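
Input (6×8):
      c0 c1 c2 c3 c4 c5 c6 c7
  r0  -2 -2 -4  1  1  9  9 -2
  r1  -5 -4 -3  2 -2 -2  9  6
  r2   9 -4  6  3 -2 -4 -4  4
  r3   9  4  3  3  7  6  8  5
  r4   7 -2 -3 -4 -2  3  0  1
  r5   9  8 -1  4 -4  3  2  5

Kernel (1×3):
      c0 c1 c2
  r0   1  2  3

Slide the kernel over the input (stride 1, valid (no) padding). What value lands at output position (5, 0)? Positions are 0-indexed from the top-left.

The receptive field on the input at this output position is [9 8 -1]. Elementwise product with the kernel and sum: 9·1 + 8·2 + -1·3.

22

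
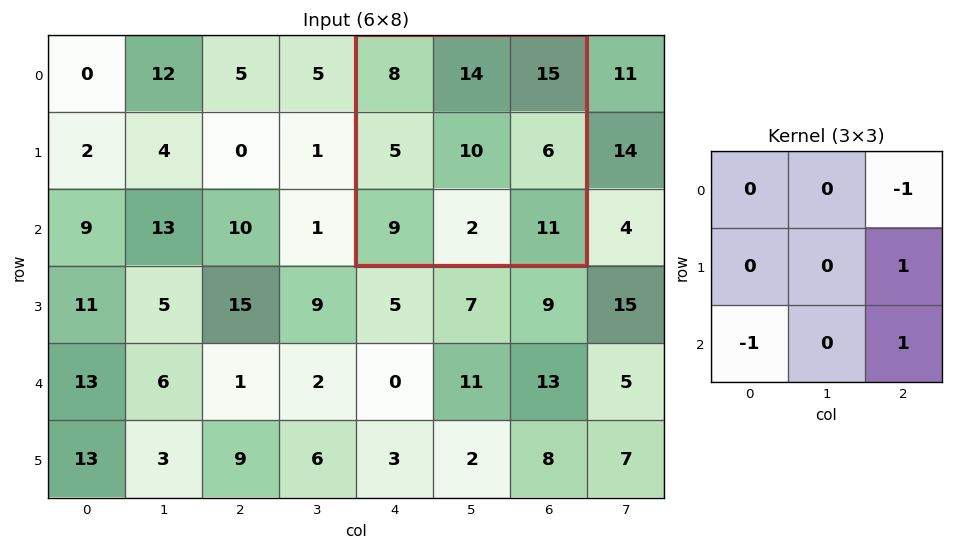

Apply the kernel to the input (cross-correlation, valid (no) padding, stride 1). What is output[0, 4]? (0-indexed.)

-7

The receptive field on the input at this output position is [8 14 15 / 5 10 6 / 9 2 11]. Elementwise product with the kernel and sum: 15·-1 + 6·1 + 9·-1 + 11·1.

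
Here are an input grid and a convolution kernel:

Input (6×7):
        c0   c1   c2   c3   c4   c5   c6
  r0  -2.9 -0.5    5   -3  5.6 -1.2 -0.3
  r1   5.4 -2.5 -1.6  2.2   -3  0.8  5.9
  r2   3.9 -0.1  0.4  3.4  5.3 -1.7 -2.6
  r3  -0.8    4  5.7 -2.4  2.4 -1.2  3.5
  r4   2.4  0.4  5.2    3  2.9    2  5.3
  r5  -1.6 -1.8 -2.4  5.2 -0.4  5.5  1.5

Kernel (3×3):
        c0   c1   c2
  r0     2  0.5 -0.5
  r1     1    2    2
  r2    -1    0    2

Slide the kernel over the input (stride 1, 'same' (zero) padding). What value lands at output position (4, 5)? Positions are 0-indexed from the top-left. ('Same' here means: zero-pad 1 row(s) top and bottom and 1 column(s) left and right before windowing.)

23.35

The receptive field on the zero-padded input at this output position is [2.4 -1.2 3.5 / 2.9 2 5.3 / -0.4 5.5 1.5]. Elementwise product with the kernel and sum: 2.4·2 + -1.2·0.5 + 3.5·-0.5 + 2.9·1 + 2·2 + 5.3·2 + -0.4·-1 + 1.5·2.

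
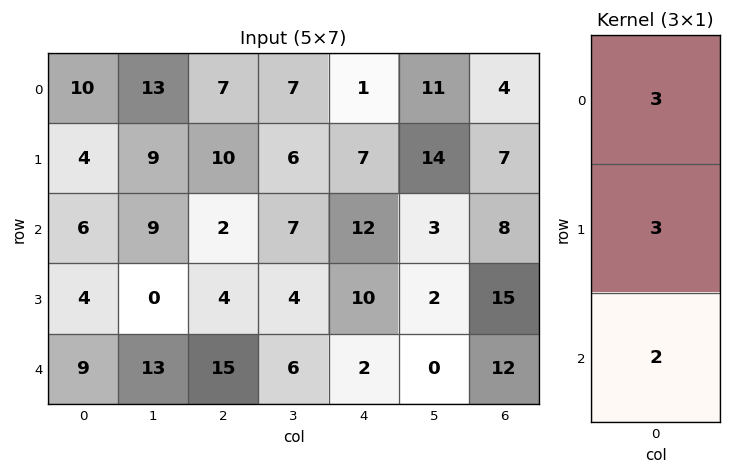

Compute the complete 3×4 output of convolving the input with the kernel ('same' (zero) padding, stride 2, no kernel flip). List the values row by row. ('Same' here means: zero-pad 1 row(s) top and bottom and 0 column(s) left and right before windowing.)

Output[0,0]: The receptive field on the zero-padded input at this output position is [0 / 10 / 4]. Elementwise product with the kernel and sum: 0·3 + 10·3 + 4·2.
Output[0,1]: The receptive field on the zero-padded input at this output position is [0 / 7 / 10]. Elementwise product with the kernel and sum: 0·3 + 7·3 + 10·2.

38 41 17 26
38 44 77 75
39 57 36 81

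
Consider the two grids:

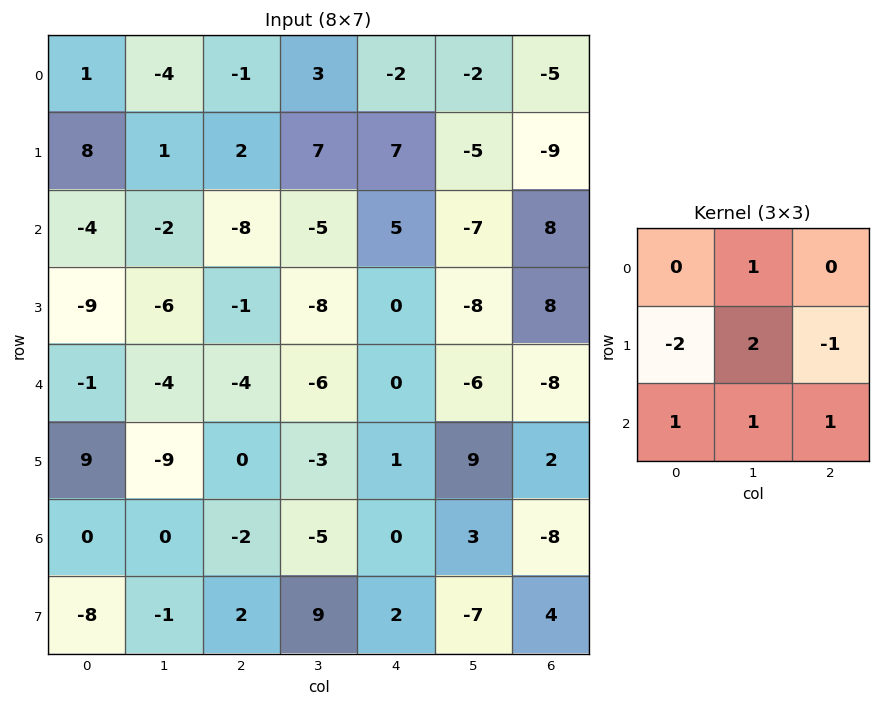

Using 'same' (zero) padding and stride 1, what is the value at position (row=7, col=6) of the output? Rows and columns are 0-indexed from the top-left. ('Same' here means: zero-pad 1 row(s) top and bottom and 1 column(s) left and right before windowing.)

The receptive field on the zero-padded input at this output position is [3 -8 0 / -7 4 0 / 0 0 0]. Elementwise product with the kernel and sum: -8·1 + -7·-2 + 4·2 + 0·-1 + 0·1 + 0·1 + 0·1.

14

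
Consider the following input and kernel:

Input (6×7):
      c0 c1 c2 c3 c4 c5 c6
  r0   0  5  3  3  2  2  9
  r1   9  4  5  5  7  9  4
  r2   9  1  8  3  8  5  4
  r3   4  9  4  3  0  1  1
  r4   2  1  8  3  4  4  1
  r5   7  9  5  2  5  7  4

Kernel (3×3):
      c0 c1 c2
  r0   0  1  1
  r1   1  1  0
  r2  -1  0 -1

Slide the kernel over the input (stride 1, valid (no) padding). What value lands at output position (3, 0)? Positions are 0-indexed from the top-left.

4

The receptive field on the input at this output position is [4 9 4 / 2 1 8 / 7 9 5]. Elementwise product with the kernel and sum: 9·1 + 4·1 + 2·1 + 1·1 + 7·-1 + 5·-1.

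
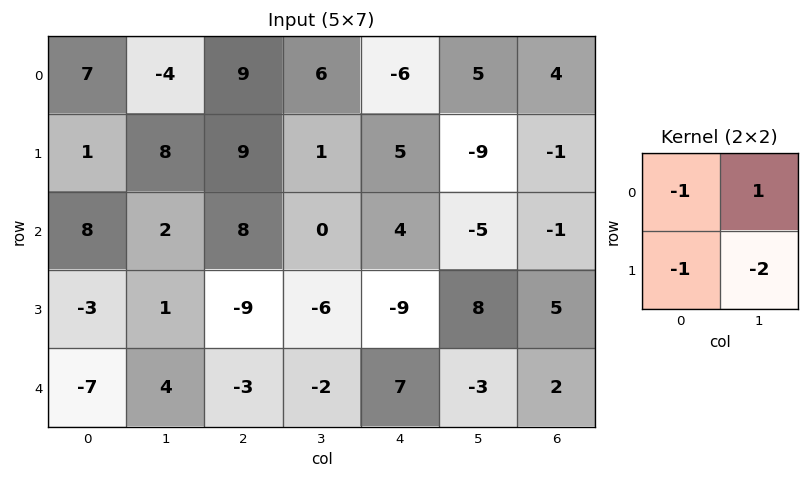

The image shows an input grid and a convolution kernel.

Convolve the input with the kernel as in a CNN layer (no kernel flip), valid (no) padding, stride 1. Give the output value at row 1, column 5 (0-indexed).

15

The receptive field on the input at this output position is [-9 -1 / -5 -1]. Elementwise product with the kernel and sum: -9·-1 + -1·1 + -5·-1 + -1·-2.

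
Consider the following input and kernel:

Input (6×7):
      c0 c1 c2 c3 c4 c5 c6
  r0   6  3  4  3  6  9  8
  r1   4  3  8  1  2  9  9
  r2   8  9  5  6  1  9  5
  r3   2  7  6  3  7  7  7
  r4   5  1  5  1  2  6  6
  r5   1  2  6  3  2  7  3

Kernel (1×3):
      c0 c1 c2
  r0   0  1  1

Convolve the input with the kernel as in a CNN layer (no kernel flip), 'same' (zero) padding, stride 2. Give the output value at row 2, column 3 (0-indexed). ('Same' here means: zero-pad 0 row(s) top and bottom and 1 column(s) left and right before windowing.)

The receptive field on the zero-padded input at this output position is [6 6 0]. Elementwise product with the kernel and sum: 6·1 + 0·1.

6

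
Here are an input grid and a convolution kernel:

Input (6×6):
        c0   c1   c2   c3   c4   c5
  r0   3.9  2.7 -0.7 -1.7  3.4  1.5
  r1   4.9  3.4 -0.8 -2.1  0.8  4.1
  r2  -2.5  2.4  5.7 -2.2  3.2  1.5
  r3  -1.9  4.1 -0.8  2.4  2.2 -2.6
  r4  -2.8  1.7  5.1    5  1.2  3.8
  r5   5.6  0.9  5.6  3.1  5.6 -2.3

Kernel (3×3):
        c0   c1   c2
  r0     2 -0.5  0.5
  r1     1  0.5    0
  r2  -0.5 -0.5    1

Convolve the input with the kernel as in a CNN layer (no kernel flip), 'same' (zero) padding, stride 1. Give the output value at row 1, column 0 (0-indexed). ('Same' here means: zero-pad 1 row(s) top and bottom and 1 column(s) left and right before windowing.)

5.5

The receptive field on the zero-padded input at this output position is [0 3.9 2.7 / 0 4.9 3.4 / 0 -2.5 2.4]. Elementwise product with the kernel and sum: 0·2 + 3.9·-0.5 + 2.7·0.5 + 0·1 + 4.9·0.5 + 0·-0.5 + -2.5·-0.5 + 2.4·1.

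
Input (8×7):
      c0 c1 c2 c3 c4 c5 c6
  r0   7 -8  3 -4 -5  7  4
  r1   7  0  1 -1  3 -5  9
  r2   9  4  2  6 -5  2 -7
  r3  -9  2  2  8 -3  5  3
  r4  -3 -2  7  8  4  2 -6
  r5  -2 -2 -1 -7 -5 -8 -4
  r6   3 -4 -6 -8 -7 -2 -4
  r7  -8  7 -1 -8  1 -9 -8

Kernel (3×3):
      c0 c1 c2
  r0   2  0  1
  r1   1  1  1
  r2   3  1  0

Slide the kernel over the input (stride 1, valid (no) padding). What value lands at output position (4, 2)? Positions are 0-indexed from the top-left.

-21

The receptive field on the input at this output position is [7 8 4 / -1 -7 -5 / -6 -8 -7]. Elementwise product with the kernel and sum: 7·2 + 4·1 + -1·1 + -7·1 + -5·1 + -6·3 + -8·1.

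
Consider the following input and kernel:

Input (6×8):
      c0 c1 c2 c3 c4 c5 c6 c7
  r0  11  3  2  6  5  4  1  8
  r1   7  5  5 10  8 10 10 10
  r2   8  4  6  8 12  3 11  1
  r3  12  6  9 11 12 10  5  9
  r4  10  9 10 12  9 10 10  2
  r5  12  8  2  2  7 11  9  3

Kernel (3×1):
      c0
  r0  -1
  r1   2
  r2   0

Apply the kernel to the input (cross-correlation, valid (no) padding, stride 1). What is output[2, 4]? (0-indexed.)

The receptive field on the input at this output position is [12 / 12 / 9]. Elementwise product with the kernel and sum: 12·-1 + 12·2.

12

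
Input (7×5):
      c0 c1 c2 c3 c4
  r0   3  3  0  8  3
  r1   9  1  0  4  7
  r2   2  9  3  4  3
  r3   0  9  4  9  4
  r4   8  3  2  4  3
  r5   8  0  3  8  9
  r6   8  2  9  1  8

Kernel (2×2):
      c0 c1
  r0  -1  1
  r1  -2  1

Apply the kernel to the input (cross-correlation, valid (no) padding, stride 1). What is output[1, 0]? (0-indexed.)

The receptive field on the input at this output position is [9 1 / 2 9]. Elementwise product with the kernel and sum: 9·-1 + 1·1 + 2·-2 + 9·1.

-3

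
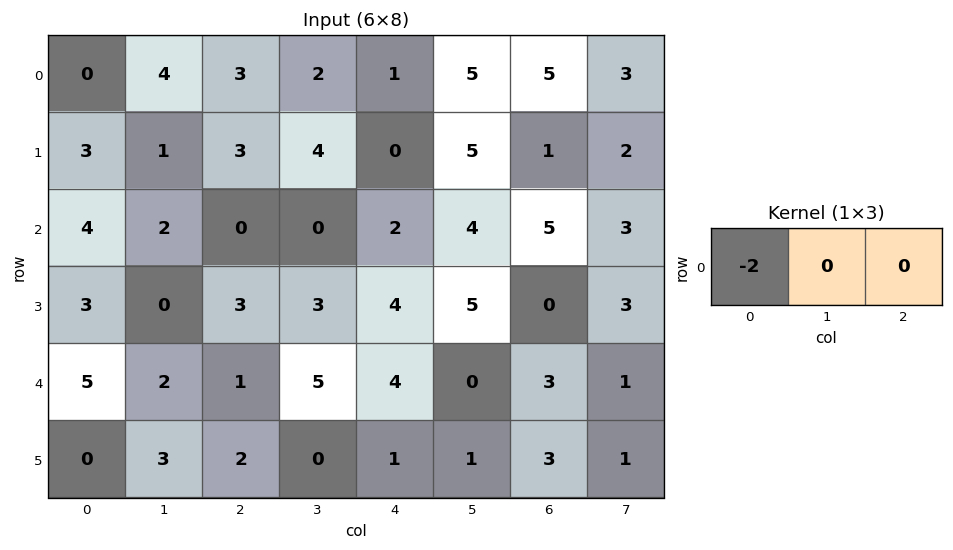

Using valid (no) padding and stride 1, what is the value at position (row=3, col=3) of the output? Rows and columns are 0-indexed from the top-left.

-6

The receptive field on the input at this output position is [3 4 5]. Elementwise product with the kernel and sum: 3·-2.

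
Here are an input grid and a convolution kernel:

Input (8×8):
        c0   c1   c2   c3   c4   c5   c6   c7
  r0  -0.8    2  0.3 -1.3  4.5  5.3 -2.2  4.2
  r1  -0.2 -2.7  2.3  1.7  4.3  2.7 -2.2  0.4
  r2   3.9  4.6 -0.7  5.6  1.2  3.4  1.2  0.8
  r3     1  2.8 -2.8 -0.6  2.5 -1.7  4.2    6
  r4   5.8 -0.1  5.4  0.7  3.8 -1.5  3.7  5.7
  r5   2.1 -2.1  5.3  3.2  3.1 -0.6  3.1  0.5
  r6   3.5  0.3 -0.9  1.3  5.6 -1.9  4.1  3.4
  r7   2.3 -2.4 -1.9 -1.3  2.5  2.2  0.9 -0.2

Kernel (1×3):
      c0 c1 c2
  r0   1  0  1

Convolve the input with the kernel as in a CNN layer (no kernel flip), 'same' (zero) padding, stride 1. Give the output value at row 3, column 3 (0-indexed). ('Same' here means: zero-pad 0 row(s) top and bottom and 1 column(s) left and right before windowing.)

The receptive field on the zero-padded input at this output position is [-2.8 -0.6 2.5]. Elementwise product with the kernel and sum: -2.8·1 + 2.5·1.

-0.3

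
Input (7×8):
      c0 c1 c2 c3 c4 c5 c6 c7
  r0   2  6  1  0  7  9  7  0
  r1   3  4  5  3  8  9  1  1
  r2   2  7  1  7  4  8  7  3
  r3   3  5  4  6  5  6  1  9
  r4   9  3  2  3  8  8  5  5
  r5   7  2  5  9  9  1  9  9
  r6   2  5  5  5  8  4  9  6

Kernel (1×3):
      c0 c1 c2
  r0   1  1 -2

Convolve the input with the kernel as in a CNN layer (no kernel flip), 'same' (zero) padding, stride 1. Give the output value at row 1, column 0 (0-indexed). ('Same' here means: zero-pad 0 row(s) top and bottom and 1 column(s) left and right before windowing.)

-5

The receptive field on the zero-padded input at this output position is [0 3 4]. Elementwise product with the kernel and sum: 0·1 + 3·1 + 4·-2.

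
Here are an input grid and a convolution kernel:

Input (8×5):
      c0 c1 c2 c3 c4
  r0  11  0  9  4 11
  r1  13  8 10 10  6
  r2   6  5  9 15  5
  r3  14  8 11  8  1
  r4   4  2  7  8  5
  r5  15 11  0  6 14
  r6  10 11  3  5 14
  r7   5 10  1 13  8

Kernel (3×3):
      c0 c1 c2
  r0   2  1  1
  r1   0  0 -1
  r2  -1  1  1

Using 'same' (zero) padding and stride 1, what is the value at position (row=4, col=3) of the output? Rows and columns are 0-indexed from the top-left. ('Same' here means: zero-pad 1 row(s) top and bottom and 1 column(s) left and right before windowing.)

46

The receptive field on the zero-padded input at this output position is [11 8 1 / 7 8 5 / 0 6 14]. Elementwise product with the kernel and sum: 11·2 + 8·1 + 1·1 + 5·-1 + 0·-1 + 6·1 + 14·1.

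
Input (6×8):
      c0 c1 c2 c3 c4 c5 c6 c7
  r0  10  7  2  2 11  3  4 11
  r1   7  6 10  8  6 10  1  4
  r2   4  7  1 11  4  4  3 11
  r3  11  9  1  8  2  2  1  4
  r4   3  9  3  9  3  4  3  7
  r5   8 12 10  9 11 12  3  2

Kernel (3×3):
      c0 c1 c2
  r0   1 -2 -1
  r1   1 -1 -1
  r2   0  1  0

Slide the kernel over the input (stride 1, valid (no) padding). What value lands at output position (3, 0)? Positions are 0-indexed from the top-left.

The receptive field on the input at this output position is [11 9 1 / 3 9 3 / 8 12 10]. Elementwise product with the kernel and sum: 11·1 + 9·-2 + 1·-1 + 3·1 + 9·-1 + 3·-1 + 12·1.

-5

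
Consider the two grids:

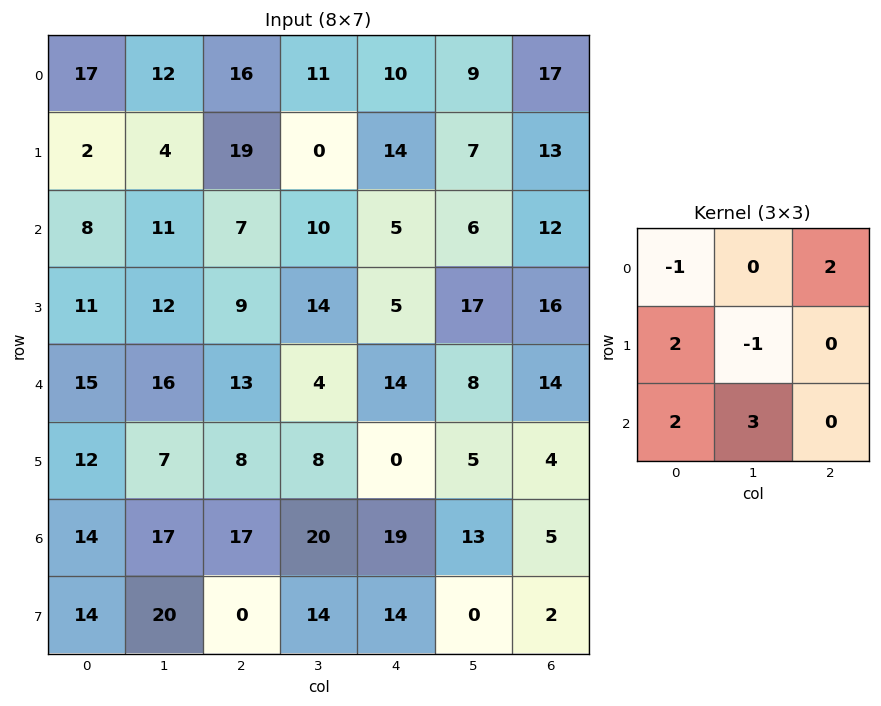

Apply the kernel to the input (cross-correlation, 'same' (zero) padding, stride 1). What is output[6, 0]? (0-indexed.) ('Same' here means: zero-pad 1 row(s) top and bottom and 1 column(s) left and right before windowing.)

The receptive field on the zero-padded input at this output position is [0 12 7 / 0 14 17 / 0 14 20]. Elementwise product with the kernel and sum: 0·-1 + 7·2 + 0·2 + 14·-1 + 0·2 + 14·3.

42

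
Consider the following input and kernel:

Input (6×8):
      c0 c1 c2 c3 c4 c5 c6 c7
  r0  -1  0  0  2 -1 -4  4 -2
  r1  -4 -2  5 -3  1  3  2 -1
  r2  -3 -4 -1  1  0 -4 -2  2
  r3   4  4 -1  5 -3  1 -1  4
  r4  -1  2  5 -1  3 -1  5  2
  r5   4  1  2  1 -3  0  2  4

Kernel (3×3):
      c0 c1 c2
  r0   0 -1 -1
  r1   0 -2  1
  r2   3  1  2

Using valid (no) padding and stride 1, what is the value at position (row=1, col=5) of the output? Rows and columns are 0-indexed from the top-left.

The receptive field on the input at this output position is [3 2 -1 / -4 -2 2 / 1 -1 4]. Elementwise product with the kernel and sum: 2·-1 + -1·-1 + -2·-2 + 2·1 + 1·3 + -1·1 + 4·2.

15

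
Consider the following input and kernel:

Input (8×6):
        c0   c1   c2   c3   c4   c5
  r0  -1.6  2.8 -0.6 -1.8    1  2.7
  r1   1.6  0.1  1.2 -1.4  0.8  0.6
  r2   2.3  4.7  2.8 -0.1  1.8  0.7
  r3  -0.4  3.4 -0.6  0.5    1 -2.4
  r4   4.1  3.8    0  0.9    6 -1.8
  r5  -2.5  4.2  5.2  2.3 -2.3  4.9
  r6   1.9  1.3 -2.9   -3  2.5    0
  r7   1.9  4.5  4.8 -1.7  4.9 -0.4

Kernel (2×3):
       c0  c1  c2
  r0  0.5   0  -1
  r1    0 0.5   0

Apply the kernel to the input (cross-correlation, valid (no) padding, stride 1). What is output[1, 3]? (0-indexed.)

The receptive field on the input at this output position is [-1.4 0.8 0.6 / -0.1 1.8 0.7]. Elementwise product with the kernel and sum: -1.4·0.5 + 0.6·-1 + 1.8·0.5.

-0.4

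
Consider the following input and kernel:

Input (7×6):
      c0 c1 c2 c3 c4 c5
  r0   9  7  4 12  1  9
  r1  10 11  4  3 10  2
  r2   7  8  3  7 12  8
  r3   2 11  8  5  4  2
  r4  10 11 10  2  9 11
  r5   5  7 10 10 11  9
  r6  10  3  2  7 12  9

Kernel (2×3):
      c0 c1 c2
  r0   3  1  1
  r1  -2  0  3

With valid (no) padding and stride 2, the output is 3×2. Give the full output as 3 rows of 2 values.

30 47
52 24
71 54

Output[0,0]: The receptive field on the input at this output position is [9 7 4 / 10 11 4]. Elementwise product with the kernel and sum: 9·3 + 7·1 + 4·1 + 10·-2 + 4·3.
Output[0,1]: The receptive field on the input at this output position is [4 12 1 / 4 3 10]. Elementwise product with the kernel and sum: 4·3 + 12·1 + 1·1 + 4·-2 + 10·3.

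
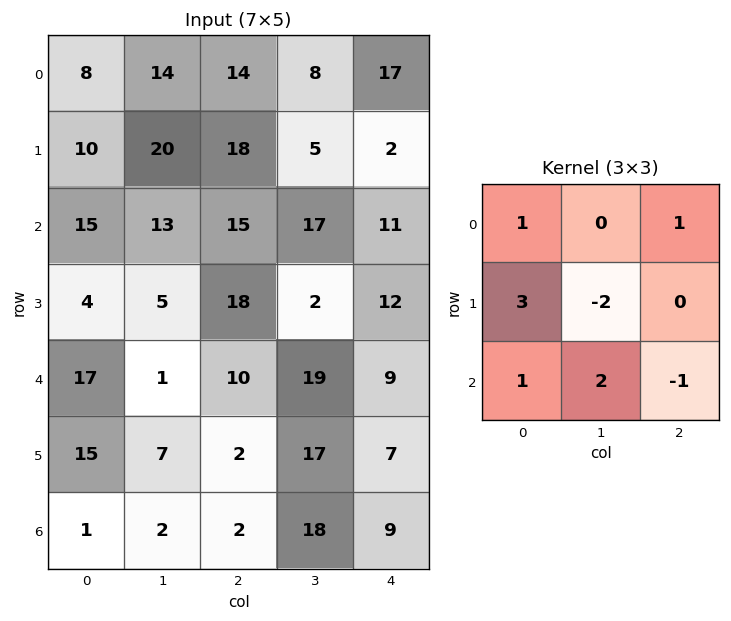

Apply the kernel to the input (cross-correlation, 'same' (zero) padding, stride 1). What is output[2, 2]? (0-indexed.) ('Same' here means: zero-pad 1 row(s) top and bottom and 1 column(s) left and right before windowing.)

The receptive field on the zero-padded input at this output position is [20 18 5 / 13 15 17 / 5 18 2]. Elementwise product with the kernel and sum: 20·1 + 5·1 + 13·3 + 15·-2 + 5·1 + 18·2 + 2·-1.

73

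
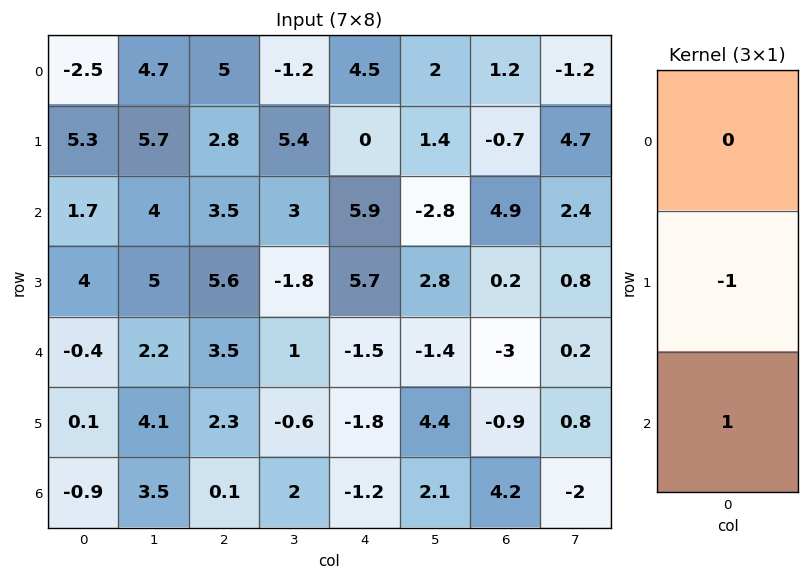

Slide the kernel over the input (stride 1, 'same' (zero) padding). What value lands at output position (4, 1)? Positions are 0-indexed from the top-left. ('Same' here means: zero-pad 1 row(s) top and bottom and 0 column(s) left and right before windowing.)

1.9

The receptive field on the zero-padded input at this output position is [5 / 2.2 / 4.1]. Elementwise product with the kernel and sum: 2.2·-1 + 4.1·1.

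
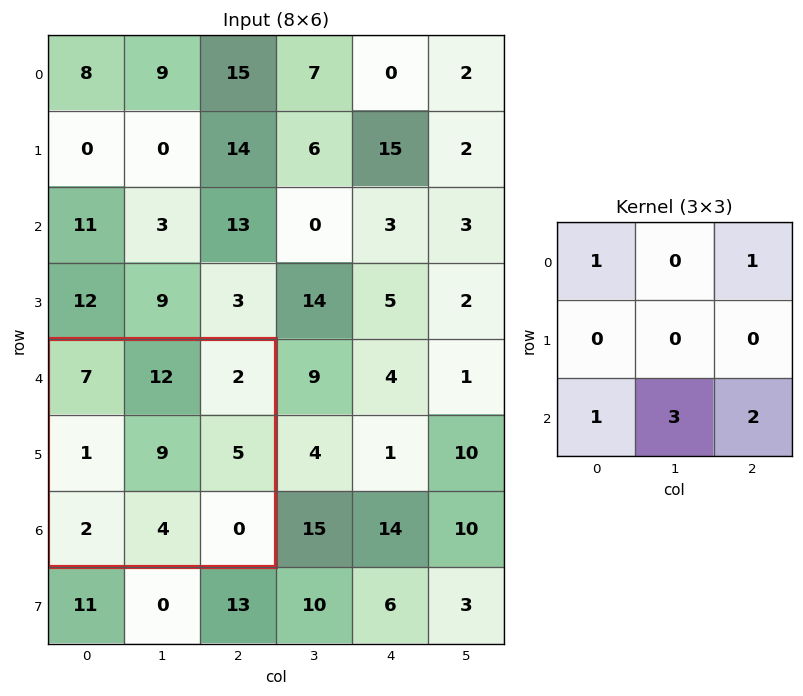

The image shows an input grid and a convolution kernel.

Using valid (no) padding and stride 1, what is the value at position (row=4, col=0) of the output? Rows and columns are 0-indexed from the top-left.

The receptive field on the input at this output position is [7 12 2 / 1 9 5 / 2 4 0]. Elementwise product with the kernel and sum: 7·1 + 2·1 + 2·1 + 4·3 + 0·2.

23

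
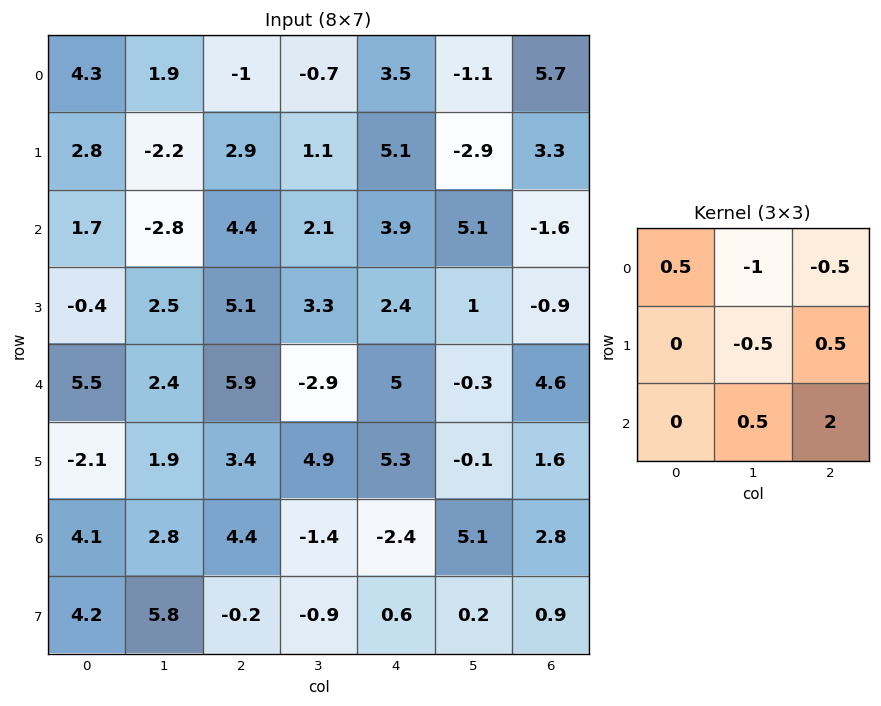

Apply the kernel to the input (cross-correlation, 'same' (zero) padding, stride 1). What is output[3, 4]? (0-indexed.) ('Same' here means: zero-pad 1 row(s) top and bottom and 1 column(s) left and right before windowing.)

The receptive field on the zero-padded input at this output position is [2.1 3.9 5.1 / 3.3 2.4 1 / -2.9 5 -0.3]. Elementwise product with the kernel and sum: 2.1·0.5 + 3.9·-1 + 5.1·-0.5 + 2.4·-0.5 + 1·0.5 + 5·0.5 + -0.3·2.

-4.2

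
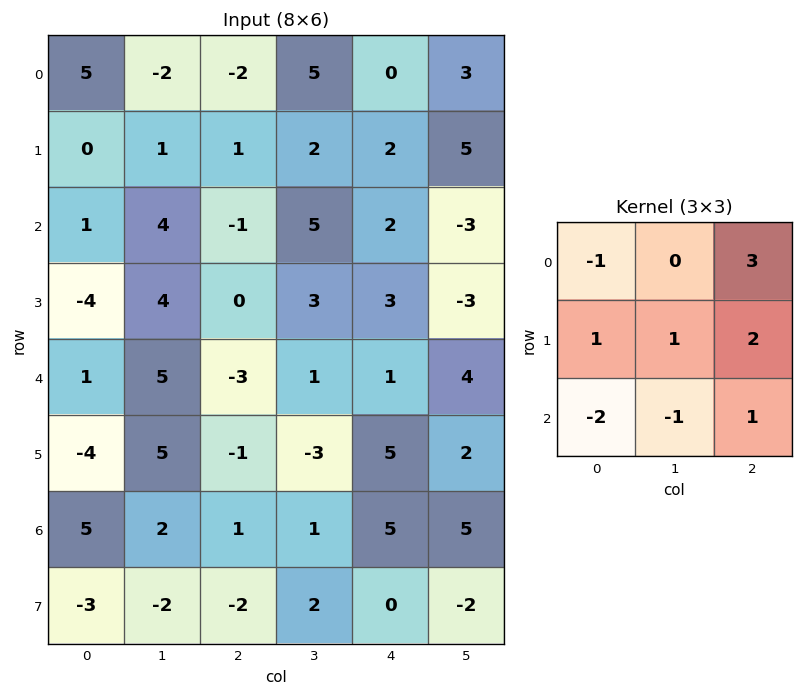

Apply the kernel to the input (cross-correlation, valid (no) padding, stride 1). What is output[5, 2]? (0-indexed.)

The receptive field on the input at this output position is [-1 -3 5 / 1 1 5 / -2 2 0]. Elementwise product with the kernel and sum: -1·-1 + 5·3 + 1·1 + 1·1 + 5·2 + -2·-2 + 2·-1 + 0·1.

30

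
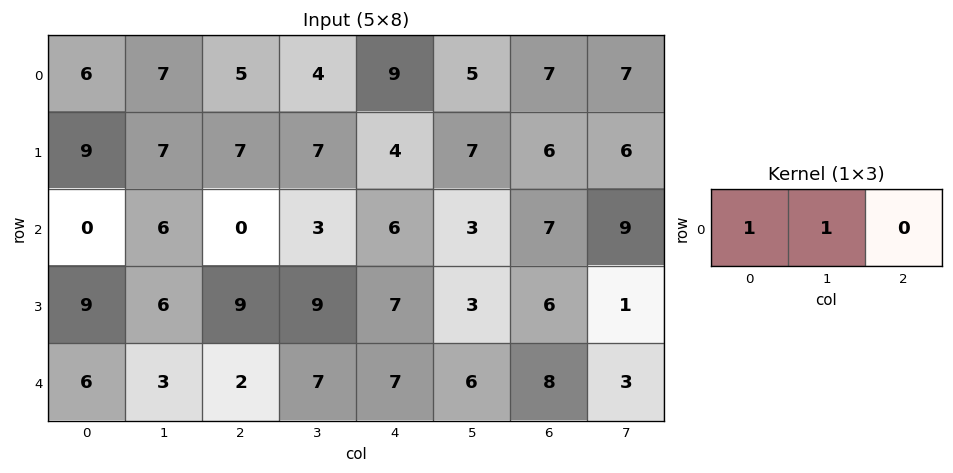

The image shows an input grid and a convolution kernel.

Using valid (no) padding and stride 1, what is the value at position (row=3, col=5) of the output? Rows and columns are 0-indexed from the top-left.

The receptive field on the input at this output position is [3 6 1]. Elementwise product with the kernel and sum: 3·1 + 6·1.

9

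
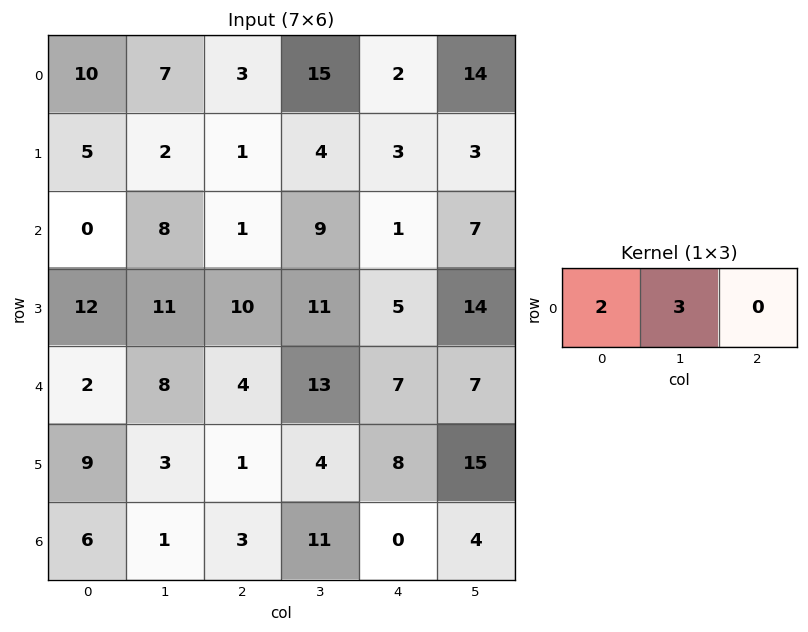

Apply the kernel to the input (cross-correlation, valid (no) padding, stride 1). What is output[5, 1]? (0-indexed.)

9

The receptive field on the input at this output position is [3 1 4]. Elementwise product with the kernel and sum: 3·2 + 1·3.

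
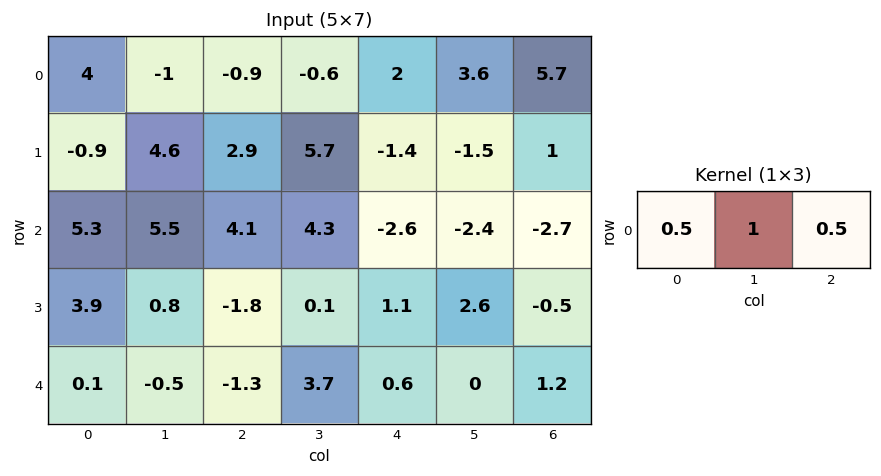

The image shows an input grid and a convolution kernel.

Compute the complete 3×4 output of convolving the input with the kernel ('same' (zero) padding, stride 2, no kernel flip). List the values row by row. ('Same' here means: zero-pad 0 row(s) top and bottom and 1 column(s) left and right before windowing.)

Output[0,0]: The receptive field on the zero-padded input at this output position is [0 4 -1]. Elementwise product with the kernel and sum: 0·0.5 + 4·1 + -1·0.5.
Output[0,1]: The receptive field on the zero-padded input at this output position is [-1 -0.9 -0.6]. Elementwise product with the kernel and sum: -1·0.5 + -0.9·1 + -0.6·0.5.

3.5 -1.7 3.5 7.5
8.05 9 -1.65 -3.9
-0.15 0.3 2.45 1.2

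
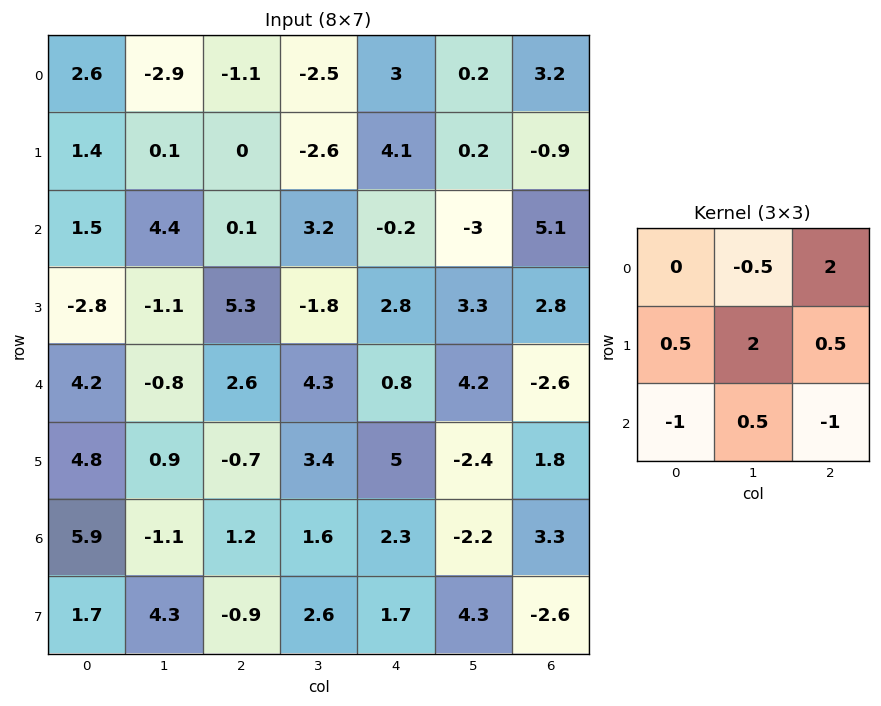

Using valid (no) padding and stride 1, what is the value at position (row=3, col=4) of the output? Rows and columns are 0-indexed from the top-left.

The receptive field on the input at this output position is [2.8 3.3 2.8 / 0.8 4.2 -2.6 / 5 -2.4 1.8]. Elementwise product with the kernel and sum: 3.3·-0.5 + 2.8·2 + 0.8·0.5 + 4.2·2 + -2.6·0.5 + 5·-1 + -2.4·0.5 + 1.8·-1.

3.45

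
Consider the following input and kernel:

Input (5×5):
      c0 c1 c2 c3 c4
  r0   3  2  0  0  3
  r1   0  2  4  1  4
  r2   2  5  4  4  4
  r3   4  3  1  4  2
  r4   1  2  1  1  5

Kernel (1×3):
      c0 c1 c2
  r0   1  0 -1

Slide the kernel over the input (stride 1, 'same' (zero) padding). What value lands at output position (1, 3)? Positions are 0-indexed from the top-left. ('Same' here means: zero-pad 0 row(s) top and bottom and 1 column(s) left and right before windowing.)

0

The receptive field on the zero-padded input at this output position is [4 1 4]. Elementwise product with the kernel and sum: 4·1 + 4·-1.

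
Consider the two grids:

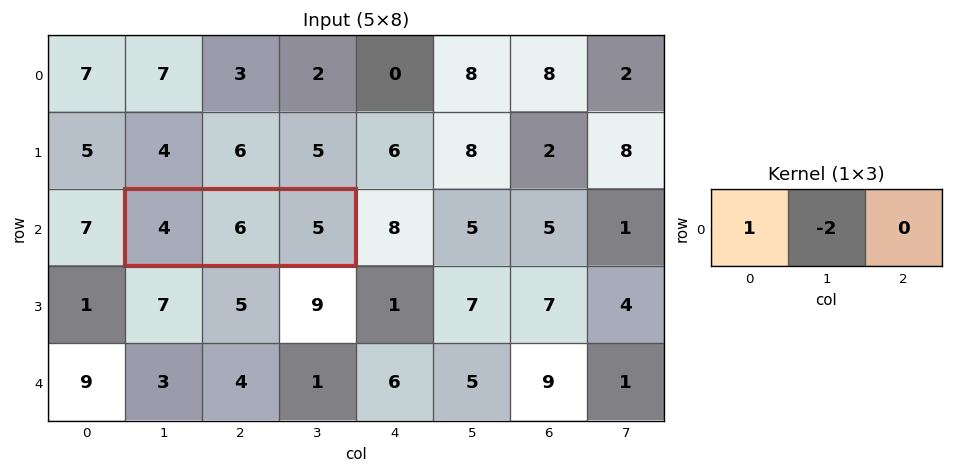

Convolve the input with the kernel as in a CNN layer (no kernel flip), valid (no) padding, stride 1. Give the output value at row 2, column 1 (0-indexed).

The receptive field on the input at this output position is [4 6 5]. Elementwise product with the kernel and sum: 4·1 + 6·-2.

-8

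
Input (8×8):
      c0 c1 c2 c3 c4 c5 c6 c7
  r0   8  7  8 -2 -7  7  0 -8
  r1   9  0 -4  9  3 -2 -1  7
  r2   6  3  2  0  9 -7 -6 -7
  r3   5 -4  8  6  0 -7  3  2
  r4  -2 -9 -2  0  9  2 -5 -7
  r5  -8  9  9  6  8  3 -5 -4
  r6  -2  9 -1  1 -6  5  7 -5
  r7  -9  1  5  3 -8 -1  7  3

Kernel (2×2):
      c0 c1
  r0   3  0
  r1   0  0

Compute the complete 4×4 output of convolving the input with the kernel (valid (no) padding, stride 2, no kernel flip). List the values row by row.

24 24 -21 0
18 6 27 -18
-6 -6 27 -15
-6 -3 -18 21

Output[0,0]: The receptive field on the input at this output position is [8 7 / 9 0]. Elementwise product with the kernel and sum: 8·3.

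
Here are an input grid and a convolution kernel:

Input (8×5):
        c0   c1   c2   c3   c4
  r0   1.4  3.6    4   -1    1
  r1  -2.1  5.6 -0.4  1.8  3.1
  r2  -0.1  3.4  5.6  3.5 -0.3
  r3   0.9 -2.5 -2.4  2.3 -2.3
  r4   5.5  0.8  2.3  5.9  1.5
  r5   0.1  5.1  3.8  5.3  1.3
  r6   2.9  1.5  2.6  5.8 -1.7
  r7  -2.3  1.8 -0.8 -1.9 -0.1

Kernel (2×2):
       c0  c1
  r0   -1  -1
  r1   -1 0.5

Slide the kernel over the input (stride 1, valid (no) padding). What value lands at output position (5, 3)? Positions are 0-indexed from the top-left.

The receptive field on the input at this output position is [5.3 1.3 / 5.8 -1.7]. Elementwise product with the kernel and sum: 5.3·-1 + 1.3·-1 + 5.8·-1 + -1.7·0.5.

-13.25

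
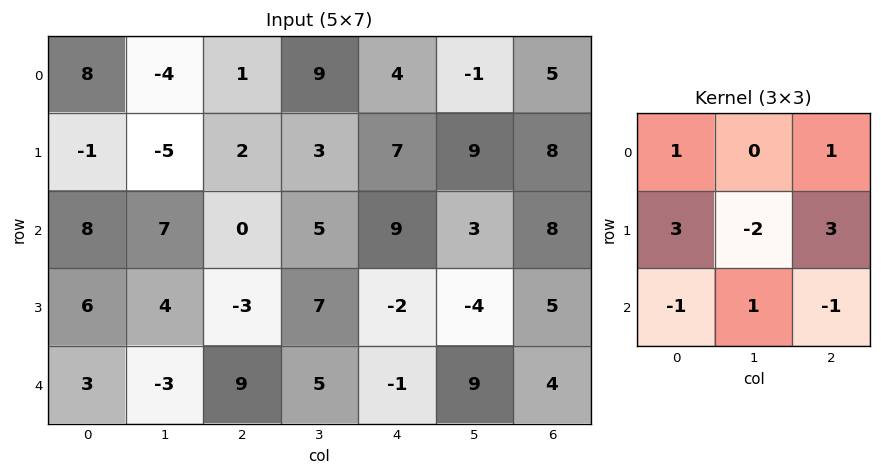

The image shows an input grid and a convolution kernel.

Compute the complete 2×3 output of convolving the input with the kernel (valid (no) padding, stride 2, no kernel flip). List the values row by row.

21 22 22
-6 -23 40

Output[0,0]: The receptive field on the input at this output position is [8 -4 1 / -1 -5 2 / 8 7 0]. Elementwise product with the kernel and sum: 8·1 + 1·1 + -1·3 + -5·-2 + 2·3 + 8·-1 + 7·1 + 0·-1.
Output[0,1]: The receptive field on the input at this output position is [1 9 4 / 2 3 7 / 0 5 9]. Elementwise product with the kernel and sum: 1·1 + 4·1 + 2·3 + 3·-2 + 7·3 + 0·-1 + 5·1 + 9·-1.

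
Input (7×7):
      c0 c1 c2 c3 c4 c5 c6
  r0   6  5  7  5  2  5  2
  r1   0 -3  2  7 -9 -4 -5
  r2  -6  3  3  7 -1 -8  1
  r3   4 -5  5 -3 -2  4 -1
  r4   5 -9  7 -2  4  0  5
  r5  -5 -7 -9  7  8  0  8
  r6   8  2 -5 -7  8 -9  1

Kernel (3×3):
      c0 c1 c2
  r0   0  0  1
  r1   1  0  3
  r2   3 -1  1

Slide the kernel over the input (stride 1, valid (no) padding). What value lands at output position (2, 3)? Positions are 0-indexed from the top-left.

-9

The receptive field on the input at this output position is [7 -1 -8 / -3 -2 4 / -2 4 0]. Elementwise product with the kernel and sum: -8·1 + -3·1 + 4·3 + -2·3 + 4·-1 + 0·1.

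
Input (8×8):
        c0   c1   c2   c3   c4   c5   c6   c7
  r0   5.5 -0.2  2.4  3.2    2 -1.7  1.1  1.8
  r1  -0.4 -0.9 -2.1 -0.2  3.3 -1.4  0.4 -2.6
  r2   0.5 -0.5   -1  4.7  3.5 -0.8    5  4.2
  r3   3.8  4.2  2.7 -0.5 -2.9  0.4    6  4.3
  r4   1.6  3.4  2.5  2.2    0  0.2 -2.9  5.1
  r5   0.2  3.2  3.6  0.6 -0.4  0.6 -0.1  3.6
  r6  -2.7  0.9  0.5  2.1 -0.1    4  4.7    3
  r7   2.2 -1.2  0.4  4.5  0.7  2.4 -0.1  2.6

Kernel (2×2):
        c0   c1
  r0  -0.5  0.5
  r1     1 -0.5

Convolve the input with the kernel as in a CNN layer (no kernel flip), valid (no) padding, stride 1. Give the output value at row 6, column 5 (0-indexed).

The receptive field on the input at this output position is [4 4.7 / 2.4 -0.1]. Elementwise product with the kernel and sum: 4·-0.5 + 4.7·0.5 + 2.4·1 + -0.1·-0.5.

2.8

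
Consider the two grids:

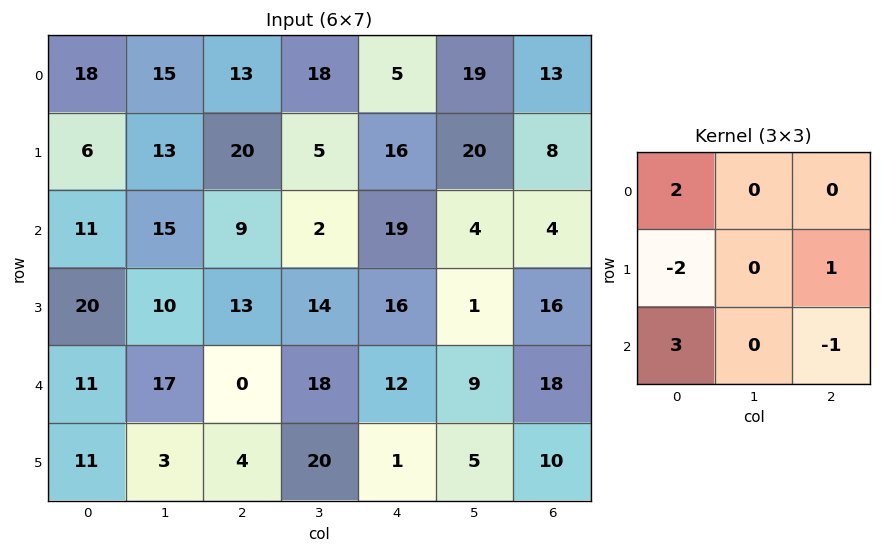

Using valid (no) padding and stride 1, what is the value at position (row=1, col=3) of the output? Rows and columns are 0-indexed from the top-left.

51

The receptive field on the input at this output position is [5 16 20 / 2 19 4 / 14 16 1]. Elementwise product with the kernel and sum: 5·2 + 2·-2 + 4·1 + 14·3 + 1·-1.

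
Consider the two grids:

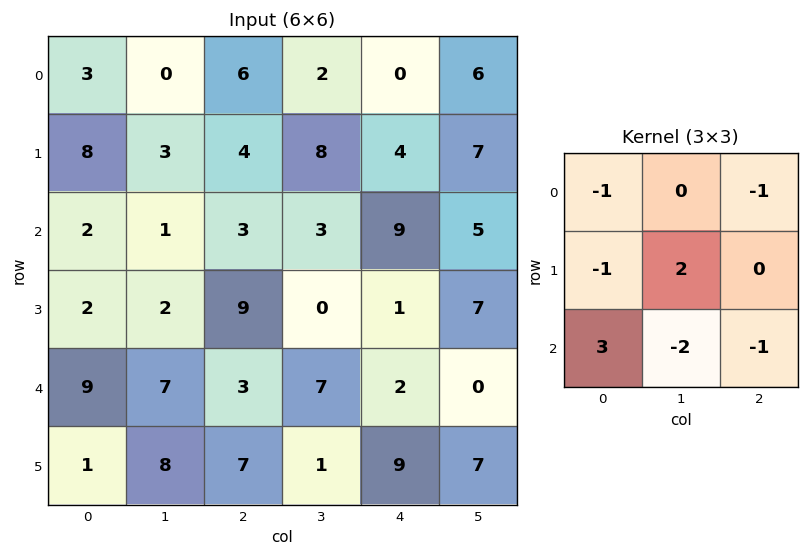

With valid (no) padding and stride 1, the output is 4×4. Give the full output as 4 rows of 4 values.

Output[0,0]: The receptive field on the input at this output position is [3 0 6 / 8 3 4 / 2 1 3]. Elementwise product with the kernel and sum: 3·-1 + 6·-1 + 8·-1 + 3·2 + 2·3 + 1·-2 + 3·-1.

-10 -3 0 -22
-19 -18 21 -9
7 20 -28 11
-26 6 11 -32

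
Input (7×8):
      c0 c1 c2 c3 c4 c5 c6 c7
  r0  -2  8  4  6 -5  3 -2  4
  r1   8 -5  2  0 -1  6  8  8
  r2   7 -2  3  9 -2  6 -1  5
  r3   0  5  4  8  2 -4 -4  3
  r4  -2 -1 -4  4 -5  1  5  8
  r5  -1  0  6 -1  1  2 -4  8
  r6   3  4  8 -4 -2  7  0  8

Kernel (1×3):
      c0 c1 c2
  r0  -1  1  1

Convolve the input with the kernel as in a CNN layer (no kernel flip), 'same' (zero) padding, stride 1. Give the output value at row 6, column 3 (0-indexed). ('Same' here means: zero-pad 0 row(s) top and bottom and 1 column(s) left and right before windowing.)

The receptive field on the zero-padded input at this output position is [8 -4 -2]. Elementwise product with the kernel and sum: 8·-1 + -4·1 + -2·1.

-14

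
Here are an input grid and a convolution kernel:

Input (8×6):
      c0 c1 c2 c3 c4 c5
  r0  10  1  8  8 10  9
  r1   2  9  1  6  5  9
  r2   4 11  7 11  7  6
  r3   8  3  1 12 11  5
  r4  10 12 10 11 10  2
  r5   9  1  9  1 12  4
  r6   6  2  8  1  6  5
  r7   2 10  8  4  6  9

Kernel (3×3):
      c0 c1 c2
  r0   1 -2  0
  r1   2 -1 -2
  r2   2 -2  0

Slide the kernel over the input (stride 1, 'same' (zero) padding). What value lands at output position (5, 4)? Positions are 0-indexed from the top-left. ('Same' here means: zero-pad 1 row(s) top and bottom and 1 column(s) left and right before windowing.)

The receptive field on the zero-padded input at this output position is [11 10 2 / 1 12 4 / 1 6 5]. Elementwise product with the kernel and sum: 11·1 + 10·-2 + 1·2 + 12·-1 + 4·-2 + 1·2 + 6·-2.

-37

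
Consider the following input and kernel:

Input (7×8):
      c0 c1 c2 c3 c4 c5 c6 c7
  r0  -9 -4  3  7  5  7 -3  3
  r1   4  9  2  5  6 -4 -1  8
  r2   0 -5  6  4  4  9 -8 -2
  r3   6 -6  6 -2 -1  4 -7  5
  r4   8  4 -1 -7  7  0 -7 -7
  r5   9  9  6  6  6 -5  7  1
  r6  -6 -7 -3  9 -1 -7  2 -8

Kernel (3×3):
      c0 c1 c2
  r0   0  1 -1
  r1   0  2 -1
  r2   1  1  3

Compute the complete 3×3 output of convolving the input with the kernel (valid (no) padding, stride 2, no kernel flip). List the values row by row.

22 28 -8
-20 10 18
-5 -5 -12

Output[0,0]: The receptive field on the input at this output position is [-9 -4 3 / 4 9 2 / 0 -5 6]. Elementwise product with the kernel and sum: -4·1 + 3·-1 + 9·2 + 2·-1 + 0·1 + -5·1 + 6·3.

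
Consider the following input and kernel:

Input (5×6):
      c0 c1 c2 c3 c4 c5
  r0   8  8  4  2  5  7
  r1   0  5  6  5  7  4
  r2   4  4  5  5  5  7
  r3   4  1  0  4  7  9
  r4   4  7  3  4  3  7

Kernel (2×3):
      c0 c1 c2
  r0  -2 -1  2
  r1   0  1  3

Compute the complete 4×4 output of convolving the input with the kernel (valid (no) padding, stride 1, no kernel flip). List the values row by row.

7 5 26 24
26 14 17 17
-1 9 20 33
7 21 23 27

Output[0,0]: The receptive field on the input at this output position is [8 8 4 / 0 5 6]. Elementwise product with the kernel and sum: 8·-2 + 8·-1 + 4·2 + 5·1 + 6·3.
Output[0,1]: The receptive field on the input at this output position is [8 4 2 / 5 6 5]. Elementwise product with the kernel and sum: 8·-2 + 4·-1 + 2·2 + 6·1 + 5·3.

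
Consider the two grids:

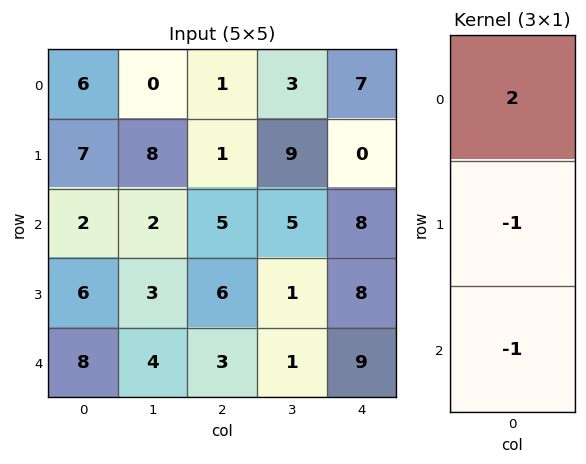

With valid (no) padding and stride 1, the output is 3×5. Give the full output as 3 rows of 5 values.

Output[0,0]: The receptive field on the input at this output position is [6 / 7 / 2]. Elementwise product with the kernel and sum: 6·2 + 7·-1 + 2·-1.

3 -10 -4 -8 6
6 11 -9 12 -16
-10 -3 1 8 -1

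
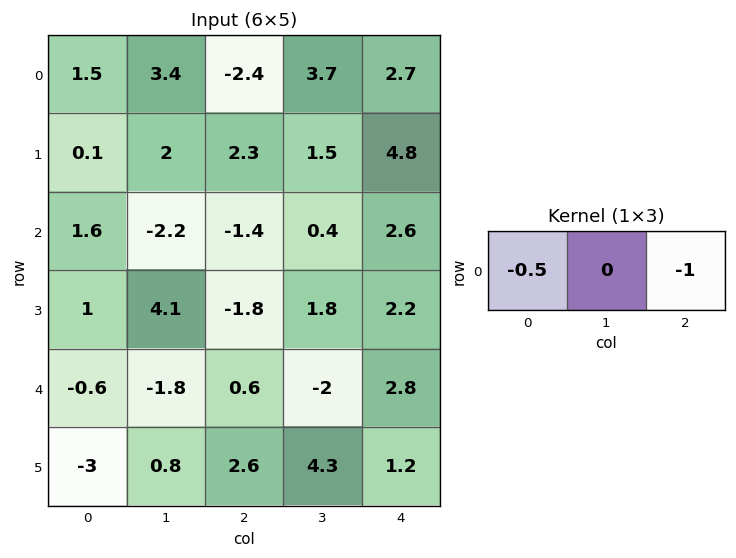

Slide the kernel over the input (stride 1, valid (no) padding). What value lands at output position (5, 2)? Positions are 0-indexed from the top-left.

-2.5

The receptive field on the input at this output position is [2.6 4.3 1.2]. Elementwise product with the kernel and sum: 2.6·-0.5 + 1.2·-1.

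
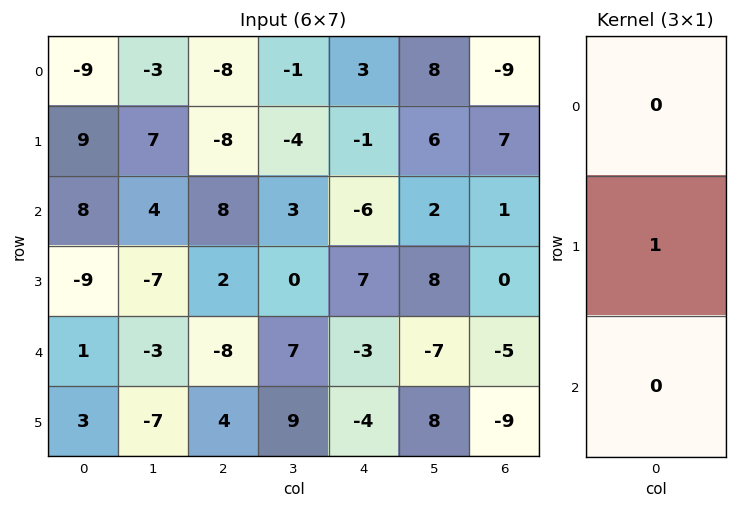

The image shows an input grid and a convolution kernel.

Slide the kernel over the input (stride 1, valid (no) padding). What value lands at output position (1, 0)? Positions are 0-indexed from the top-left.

The receptive field on the input at this output position is [9 / 8 / -9]. Elementwise product with the kernel and sum: 8·1.

8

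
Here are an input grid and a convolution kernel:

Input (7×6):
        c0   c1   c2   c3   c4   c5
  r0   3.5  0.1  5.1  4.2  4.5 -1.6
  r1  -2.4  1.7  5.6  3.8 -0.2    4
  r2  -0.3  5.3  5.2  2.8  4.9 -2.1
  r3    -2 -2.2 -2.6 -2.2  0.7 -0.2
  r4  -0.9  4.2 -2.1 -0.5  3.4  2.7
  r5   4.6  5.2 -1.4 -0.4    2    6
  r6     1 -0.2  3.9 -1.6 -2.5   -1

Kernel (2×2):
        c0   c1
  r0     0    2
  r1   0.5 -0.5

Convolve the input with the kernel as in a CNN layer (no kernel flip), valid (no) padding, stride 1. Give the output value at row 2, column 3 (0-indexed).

The receptive field on the input at this output position is [2.8 4.9 / -2.2 0.7]. Elementwise product with the kernel and sum: 4.9·2 + -2.2·0.5 + 0.7·-0.5.

8.35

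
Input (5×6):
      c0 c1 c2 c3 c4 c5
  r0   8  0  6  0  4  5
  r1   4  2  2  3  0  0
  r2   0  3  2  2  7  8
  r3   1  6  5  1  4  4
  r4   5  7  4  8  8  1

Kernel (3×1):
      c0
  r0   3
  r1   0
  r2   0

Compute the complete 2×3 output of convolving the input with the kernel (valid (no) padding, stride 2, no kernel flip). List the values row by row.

Output[0,0]: The receptive field on the input at this output position is [8 / 4 / 0]. Elementwise product with the kernel and sum: 8·3.
Output[0,1]: The receptive field on the input at this output position is [6 / 2 / 2]. Elementwise product with the kernel and sum: 6·3.

24 18 12
0 6 21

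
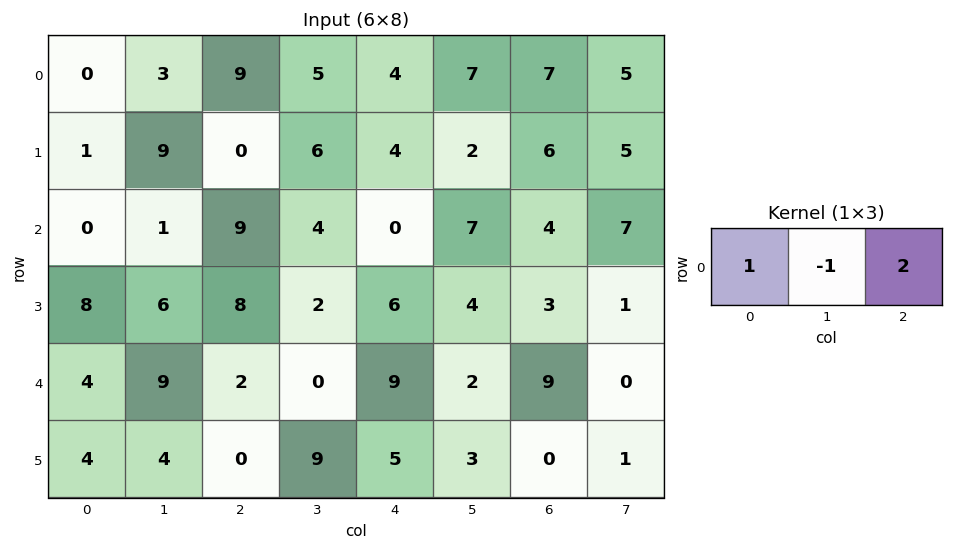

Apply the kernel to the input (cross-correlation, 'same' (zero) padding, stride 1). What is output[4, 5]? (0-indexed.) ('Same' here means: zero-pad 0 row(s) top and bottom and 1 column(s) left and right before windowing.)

25

The receptive field on the zero-padded input at this output position is [9 2 9]. Elementwise product with the kernel and sum: 9·1 + 2·-1 + 9·2.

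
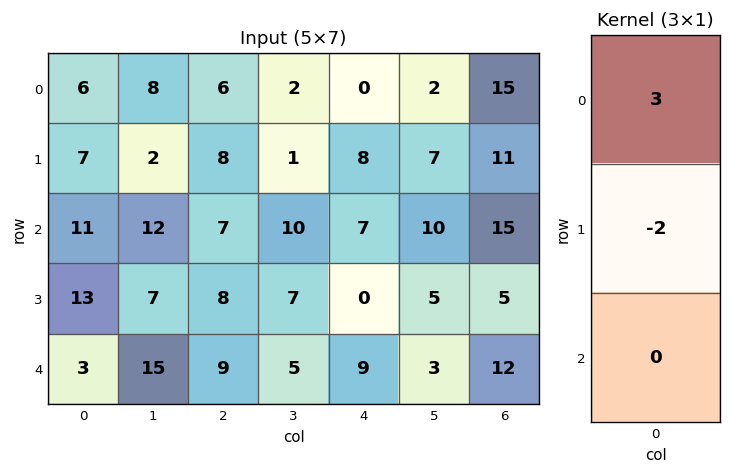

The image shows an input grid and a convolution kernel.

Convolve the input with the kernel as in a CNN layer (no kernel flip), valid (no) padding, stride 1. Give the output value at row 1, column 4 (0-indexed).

10

The receptive field on the input at this output position is [8 / 7 / 0]. Elementwise product with the kernel and sum: 8·3 + 7·-2.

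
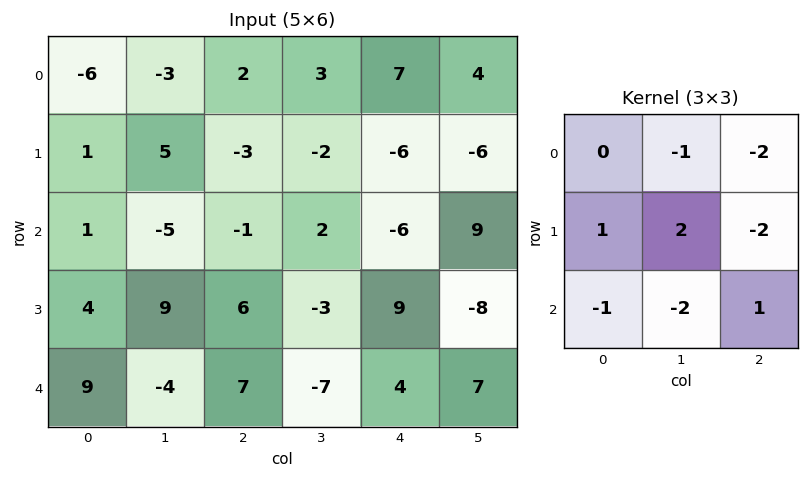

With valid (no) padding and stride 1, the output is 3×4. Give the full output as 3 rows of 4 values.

Output[0,0]: The receptive field on the input at this output position is [-6 -3 2 / 1 5 -3 / 1 -5 -1]. Elementwise product with the kernel and sum: -3·-1 + 2·-2 + 1·1 + 5·2 + -3·-2 + 1·-1 + -5·-2 + -1·1.

24 4 -21 2
-22 -28 38 -33
23 7 3 25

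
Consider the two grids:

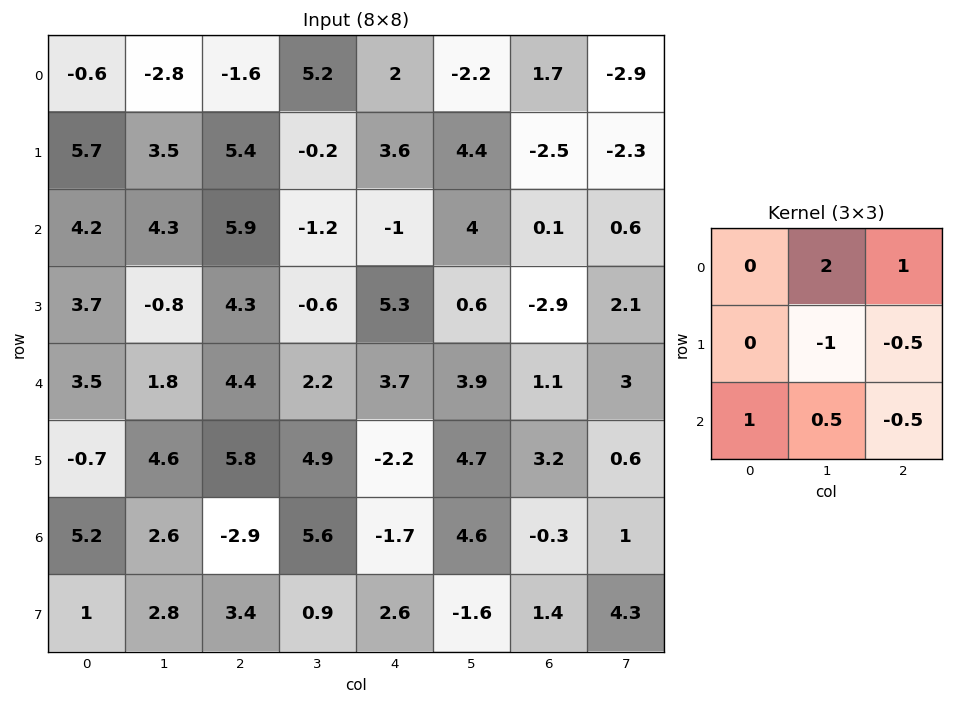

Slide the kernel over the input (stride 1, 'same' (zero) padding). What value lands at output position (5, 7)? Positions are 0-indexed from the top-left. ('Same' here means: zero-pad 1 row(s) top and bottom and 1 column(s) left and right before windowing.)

The receptive field on the zero-padded input at this output position is [1.1 3 0 / 3.2 0.6 0 / -0.3 1 0]. Elementwise product with the kernel and sum: 3·2 + 0·1 + 0.6·-1 + 0·-0.5 + -0.3·1 + 1·0.5 + 0·-0.5.

5.6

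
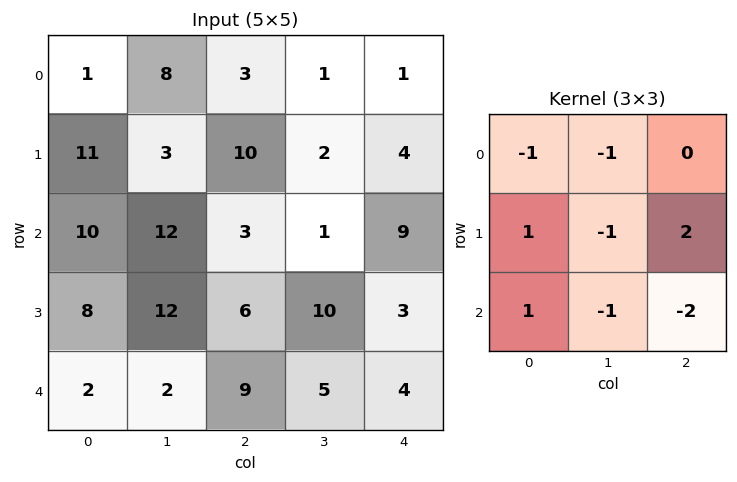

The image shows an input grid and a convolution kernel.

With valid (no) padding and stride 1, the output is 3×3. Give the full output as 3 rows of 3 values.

Output[0,0]: The receptive field on the input at this output position is [1 8 3 / 11 3 10 / 10 12 3]. Elementwise product with the kernel and sum: 1·-1 + 8·-1 + 11·1 + 3·-1 + 10·2 + 10·1 + 12·-1 + 3·-2.
Output[0,1]: The receptive field on the input at this output position is [8 3 1 / 3 10 2 / 12 3 1]. Elementwise product with the kernel and sum: 8·-1 + 3·-1 + 3·1 + 10·-1 + 2·2 + 12·1 + 3·-1 + 1·-2.

11 -7 -4
-26 -16 -2
-32 -6 -6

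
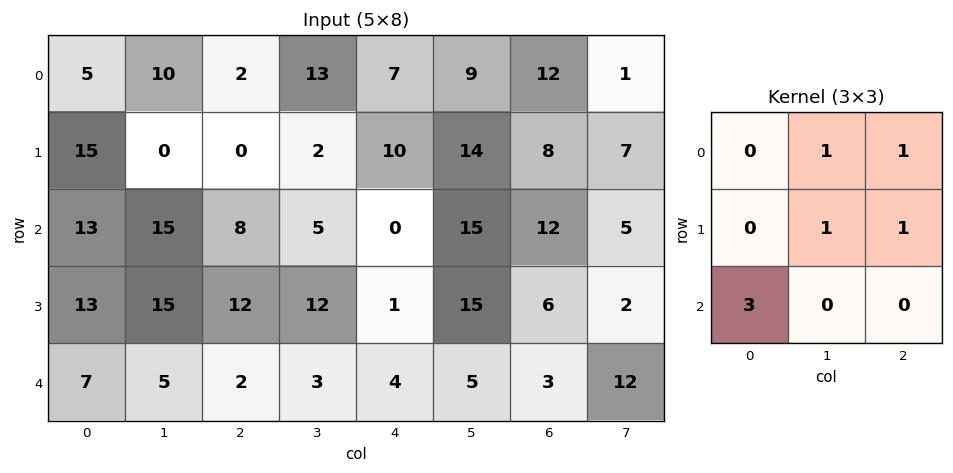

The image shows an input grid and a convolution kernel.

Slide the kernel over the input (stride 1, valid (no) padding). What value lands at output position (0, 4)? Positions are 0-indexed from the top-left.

The receptive field on the input at this output position is [7 9 12 / 10 14 8 / 0 15 12]. Elementwise product with the kernel and sum: 9·1 + 12·1 + 14·1 + 8·1 + 0·3.

43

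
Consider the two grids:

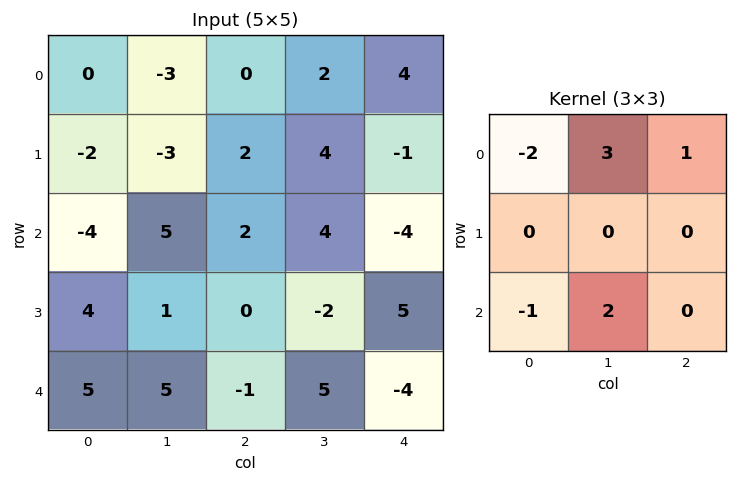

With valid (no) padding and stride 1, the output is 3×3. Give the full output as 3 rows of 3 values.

Output[0,0]: The receptive field on the input at this output position is [0 -3 0 / -2 -3 2 / -4 5 2]. Elementwise product with the kernel and sum: 0·-2 + -3·3 + 0·1 + -4·-1 + 5·2.
Output[0,1]: The receptive field on the input at this output position is [-3 0 2 / -3 2 4 / 5 2 4]. Elementwise product with the kernel and sum: -3·-2 + 0·3 + 2·1 + 5·-1 + 2·2.

5 7 16
-5 15 3
30 -7 15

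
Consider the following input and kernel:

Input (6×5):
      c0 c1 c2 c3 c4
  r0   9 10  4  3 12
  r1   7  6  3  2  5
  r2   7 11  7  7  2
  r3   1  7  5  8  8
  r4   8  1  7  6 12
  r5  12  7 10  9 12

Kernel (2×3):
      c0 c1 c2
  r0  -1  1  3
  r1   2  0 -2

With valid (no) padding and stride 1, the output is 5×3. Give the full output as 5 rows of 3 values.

Output[0,0]: The receptive field on the input at this output position is [9 10 4 / 7 6 3]. Elementwise product with the kernel and sum: 9·-1 + 10·1 + 4·3 + 7·2 + 3·-2.
Output[0,1]: The receptive field on the input at this output position is [10 4 3 / 6 3 2]. Elementwise product with the kernel and sum: 10·-1 + 4·1 + 3·3 + 6·2 + 2·-2.

21 11 31
8 11 24
17 15 0
23 12 17
18 20 31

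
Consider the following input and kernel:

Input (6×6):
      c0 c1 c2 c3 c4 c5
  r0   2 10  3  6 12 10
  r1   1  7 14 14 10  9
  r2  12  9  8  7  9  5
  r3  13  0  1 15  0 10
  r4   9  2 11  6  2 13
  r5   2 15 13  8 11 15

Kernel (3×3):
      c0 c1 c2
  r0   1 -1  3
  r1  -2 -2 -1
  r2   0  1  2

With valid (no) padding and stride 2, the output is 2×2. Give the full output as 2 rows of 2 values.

Output[0,0]: The receptive field on the input at this output position is [2 10 3 / 1 7 14 / 12 9 8]. Elementwise product with the kernel and sum: 2·1 + 10·-1 + 3·3 + 1·-2 + 7·-2 + 14·-1 + 9·1 + 8·2.

-4 -8
24 6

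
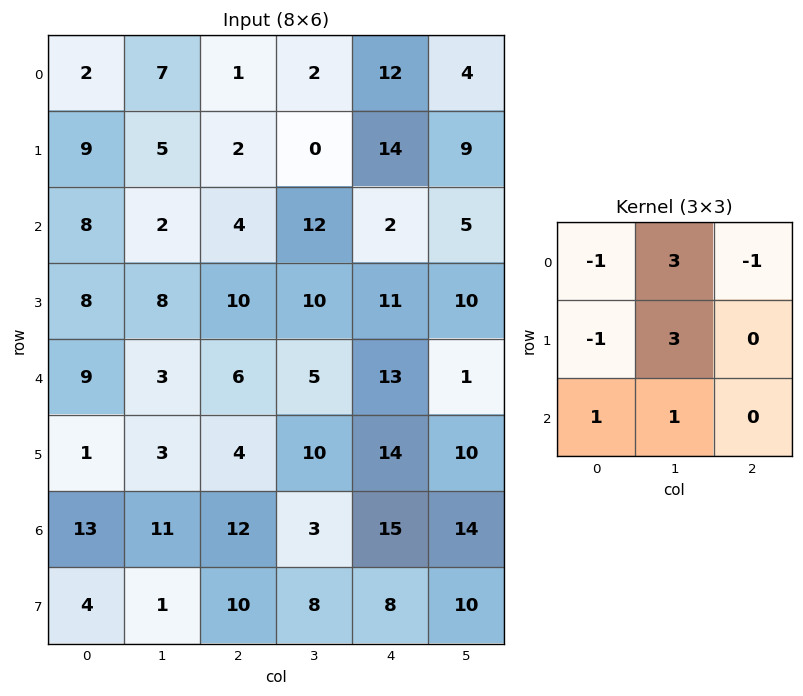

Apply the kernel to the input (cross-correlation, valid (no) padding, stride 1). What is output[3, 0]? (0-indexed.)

The receptive field on the input at this output position is [8 8 10 / 9 3 6 / 1 3 4]. Elementwise product with the kernel and sum: 8·-1 + 8·3 + 10·-1 + 9·-1 + 3·3 + 1·1 + 3·1.

10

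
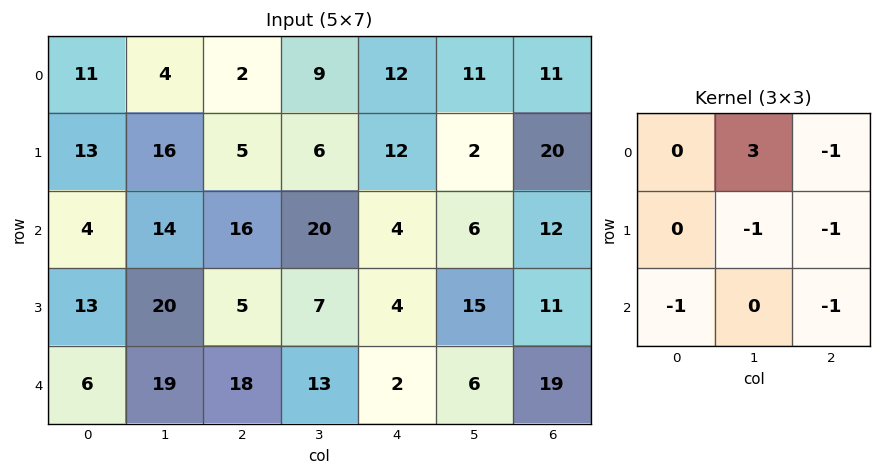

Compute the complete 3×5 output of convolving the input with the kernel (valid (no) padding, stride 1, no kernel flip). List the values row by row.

-31 -48 -23 -15 -16
-5 -54 -27 2 -47
-23 -16 25 -32 -41

Output[0,0]: The receptive field on the input at this output position is [11 4 2 / 13 16 5 / 4 14 16]. Elementwise product with the kernel and sum: 4·3 + 2·-1 + 16·-1 + 5·-1 + 4·-1 + 16·-1.
Output[0,1]: The receptive field on the input at this output position is [4 2 9 / 16 5 6 / 14 16 20]. Elementwise product with the kernel and sum: 2·3 + 9·-1 + 5·-1 + 6·-1 + 14·-1 + 20·-1.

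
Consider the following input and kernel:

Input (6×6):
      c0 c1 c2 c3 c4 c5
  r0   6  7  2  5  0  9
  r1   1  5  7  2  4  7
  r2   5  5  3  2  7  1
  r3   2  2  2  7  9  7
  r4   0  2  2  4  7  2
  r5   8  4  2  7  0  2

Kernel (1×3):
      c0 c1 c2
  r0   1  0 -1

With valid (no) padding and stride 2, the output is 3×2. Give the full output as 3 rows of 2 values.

Output[0,0]: The receptive field on the input at this output position is [6 7 2]. Elementwise product with the kernel and sum: 6·1 + 2·-1.
Output[0,1]: The receptive field on the input at this output position is [2 5 0]. Elementwise product with the kernel and sum: 2·1 + 0·-1.

4 2
2 -4
-2 -5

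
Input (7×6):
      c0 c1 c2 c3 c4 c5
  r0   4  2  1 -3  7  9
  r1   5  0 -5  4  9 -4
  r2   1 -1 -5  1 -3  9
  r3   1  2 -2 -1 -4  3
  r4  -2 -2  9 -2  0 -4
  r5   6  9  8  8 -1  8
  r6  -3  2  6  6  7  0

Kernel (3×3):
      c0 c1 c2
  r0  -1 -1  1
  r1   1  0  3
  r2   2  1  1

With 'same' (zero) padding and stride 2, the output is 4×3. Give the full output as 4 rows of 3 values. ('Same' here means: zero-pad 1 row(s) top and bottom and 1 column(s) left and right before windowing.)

11 -8 37
-5 12 8
10 25 17
9 11 7

Output[0,0]: The receptive field on the zero-padded input at this output position is [0 0 0 / 0 4 2 / 0 5 0]. Elementwise product with the kernel and sum: 0·-1 + 0·-1 + 0·1 + 0·1 + 2·3 + 0·2 + 5·1 + 0·1.
Output[0,1]: The receptive field on the zero-padded input at this output position is [0 0 0 / 2 1 -3 / 0 -5 4]. Elementwise product with the kernel and sum: 0·-1 + 0·-1 + 0·1 + 2·1 + -3·3 + 0·2 + -5·1 + 4·1.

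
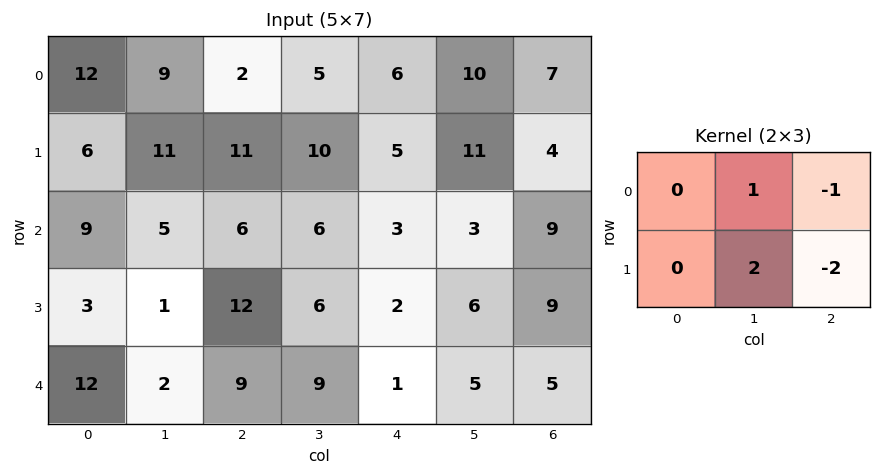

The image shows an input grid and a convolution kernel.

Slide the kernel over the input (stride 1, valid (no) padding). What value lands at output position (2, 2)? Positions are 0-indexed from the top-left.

11

The receptive field on the input at this output position is [6 6 3 / 12 6 2]. Elementwise product with the kernel and sum: 6·1 + 3·-1 + 6·2 + 2·-2.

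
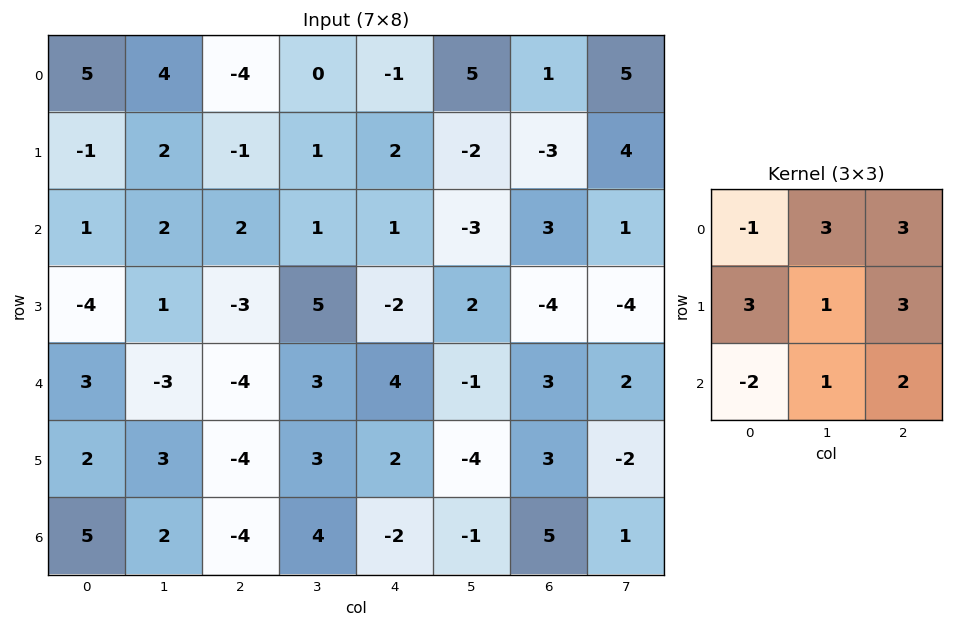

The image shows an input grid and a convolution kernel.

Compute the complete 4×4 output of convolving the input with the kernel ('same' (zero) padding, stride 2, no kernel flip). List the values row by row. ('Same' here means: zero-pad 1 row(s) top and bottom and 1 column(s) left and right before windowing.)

20 5 10 40
8 14 -14 -14
-7 -3 -7 -13
26 8 -2 12

Output[0,0]: The receptive field on the zero-padded input at this output position is [0 0 0 / 0 5 4 / 0 -1 2]. Elementwise product with the kernel and sum: 0·-1 + 0·3 + 0·3 + 0·3 + 5·1 + 4·3 + 0·-2 + -1·1 + 2·2.
Output[0,1]: The receptive field on the zero-padded input at this output position is [0 0 0 / 4 -4 0 / 2 -1 1]. Elementwise product with the kernel and sum: 0·-1 + 0·3 + 0·3 + 4·3 + -4·1 + 0·3 + 2·-2 + -1·1 + 1·2.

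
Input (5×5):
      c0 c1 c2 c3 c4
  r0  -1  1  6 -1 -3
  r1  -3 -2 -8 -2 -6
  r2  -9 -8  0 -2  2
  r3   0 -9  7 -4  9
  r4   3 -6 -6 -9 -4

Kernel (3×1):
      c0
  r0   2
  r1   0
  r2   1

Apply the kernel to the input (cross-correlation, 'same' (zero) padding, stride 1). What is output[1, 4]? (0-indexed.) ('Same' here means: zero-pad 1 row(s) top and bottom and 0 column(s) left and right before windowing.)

The receptive field on the zero-padded input at this output position is [-3 / -6 / 2]. Elementwise product with the kernel and sum: -3·2 + 2·1.

-4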